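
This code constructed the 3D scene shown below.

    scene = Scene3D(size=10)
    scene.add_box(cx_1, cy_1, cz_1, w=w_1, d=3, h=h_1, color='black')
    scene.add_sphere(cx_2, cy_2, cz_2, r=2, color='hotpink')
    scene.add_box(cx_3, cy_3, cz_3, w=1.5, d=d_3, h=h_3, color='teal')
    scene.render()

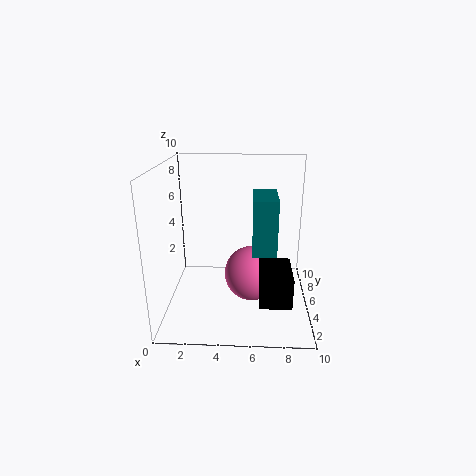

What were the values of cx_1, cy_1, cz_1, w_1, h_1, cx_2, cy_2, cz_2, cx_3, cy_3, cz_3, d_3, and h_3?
cx_1 = 6.5, cy_1 = 1, cz_1 = 2, w_1 = 2, h_1 = 2, cx_2 = 6, cy_2 = 5.5, cz_2 = 2, cx_3 = 6, cy_3 = 2, cz_3 = 5, d_3 = 3, h_3 = 3.5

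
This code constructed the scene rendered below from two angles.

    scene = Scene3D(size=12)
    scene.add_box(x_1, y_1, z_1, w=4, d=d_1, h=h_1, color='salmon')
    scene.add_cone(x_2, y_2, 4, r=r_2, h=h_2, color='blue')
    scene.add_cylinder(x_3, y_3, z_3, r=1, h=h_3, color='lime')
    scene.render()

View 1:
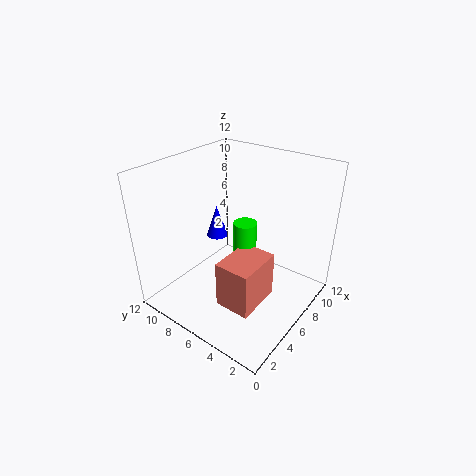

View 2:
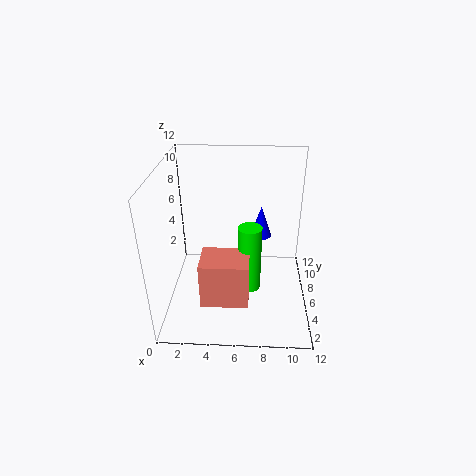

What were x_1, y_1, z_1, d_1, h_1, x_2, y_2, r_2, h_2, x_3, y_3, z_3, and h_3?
x_1 = 3
y_1 = 3
z_1 = 1
d_1 = 3
h_1 = 4
x_2 = 8
y_2 = 10
r_2 = 1
h_2 = 3
x_3 = 7
y_3 = 6
z_3 = 1
h_3 = 6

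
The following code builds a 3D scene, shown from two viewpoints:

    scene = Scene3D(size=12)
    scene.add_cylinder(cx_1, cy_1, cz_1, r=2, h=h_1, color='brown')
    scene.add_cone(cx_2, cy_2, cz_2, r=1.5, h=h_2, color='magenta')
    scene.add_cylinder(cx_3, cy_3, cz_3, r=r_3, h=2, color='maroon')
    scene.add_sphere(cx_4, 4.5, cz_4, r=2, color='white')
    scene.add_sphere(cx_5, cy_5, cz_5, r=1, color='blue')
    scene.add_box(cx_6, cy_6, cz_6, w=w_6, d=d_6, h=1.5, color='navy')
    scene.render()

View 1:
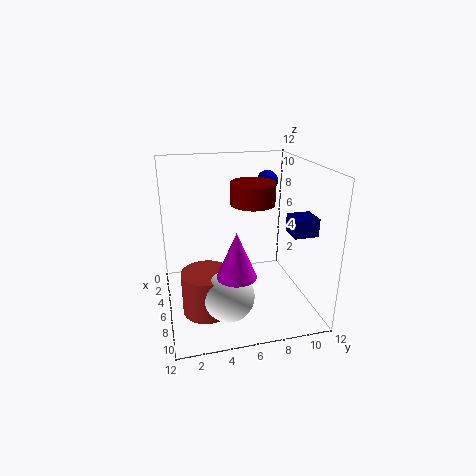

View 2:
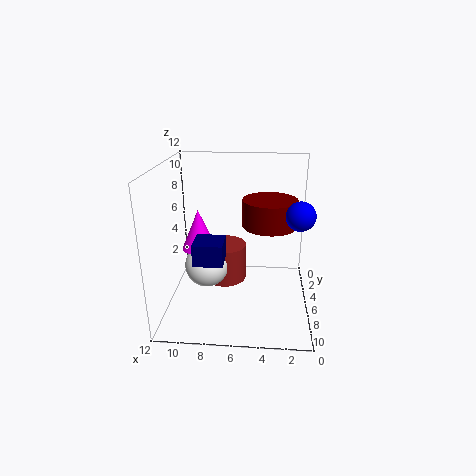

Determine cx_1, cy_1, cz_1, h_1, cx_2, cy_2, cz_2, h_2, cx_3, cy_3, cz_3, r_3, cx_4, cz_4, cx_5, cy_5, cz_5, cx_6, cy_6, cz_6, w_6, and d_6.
cx_1 = 7.5, cy_1 = 3, cz_1 = 0.5, h_1 = 3.5, cx_2 = 9.5, cy_2 = 5, cz_2 = 4.5, h_2 = 3.5, cx_3 = 3.5, cy_3 = 8, cz_3 = 8, r_3 = 2, cx_4 = 9, cz_4 = 2.5, cx_5 = 1.5, cy_5 = 10, cz_5 = 9.5, cx_6 = 6.5, cy_6 = 10, cz_6 = 6.5, w_6 = 2, d_6 = 2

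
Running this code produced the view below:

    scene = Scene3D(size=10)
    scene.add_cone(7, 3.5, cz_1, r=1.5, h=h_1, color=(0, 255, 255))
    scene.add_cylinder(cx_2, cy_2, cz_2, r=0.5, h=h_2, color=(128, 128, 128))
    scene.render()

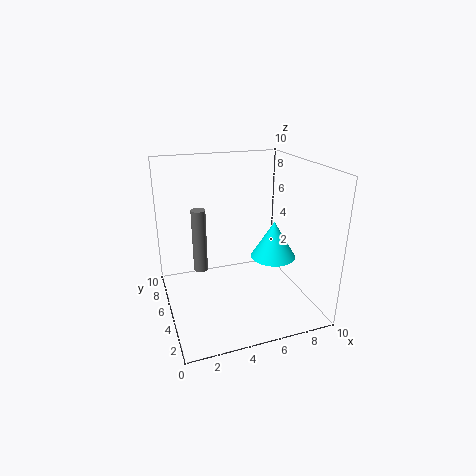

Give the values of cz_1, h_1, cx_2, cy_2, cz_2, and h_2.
cz_1 = 4, h_1 = 2.5, cx_2 = 2.5, cy_2 = 6, cz_2 = 2.5, h_2 = 4.5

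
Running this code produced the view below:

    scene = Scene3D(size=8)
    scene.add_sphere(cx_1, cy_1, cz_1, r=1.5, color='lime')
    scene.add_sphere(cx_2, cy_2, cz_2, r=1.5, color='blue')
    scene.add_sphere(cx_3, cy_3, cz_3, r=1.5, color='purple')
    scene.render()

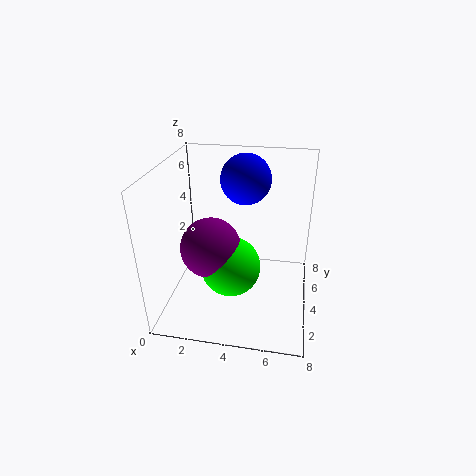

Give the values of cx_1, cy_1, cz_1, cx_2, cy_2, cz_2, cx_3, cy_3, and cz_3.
cx_1 = 4; cy_1 = 2; cz_1 = 3.5; cx_2 = 4; cy_2 = 6.5; cz_2 = 6.5; cx_3 = 3; cy_3 = 2; cz_3 = 4.5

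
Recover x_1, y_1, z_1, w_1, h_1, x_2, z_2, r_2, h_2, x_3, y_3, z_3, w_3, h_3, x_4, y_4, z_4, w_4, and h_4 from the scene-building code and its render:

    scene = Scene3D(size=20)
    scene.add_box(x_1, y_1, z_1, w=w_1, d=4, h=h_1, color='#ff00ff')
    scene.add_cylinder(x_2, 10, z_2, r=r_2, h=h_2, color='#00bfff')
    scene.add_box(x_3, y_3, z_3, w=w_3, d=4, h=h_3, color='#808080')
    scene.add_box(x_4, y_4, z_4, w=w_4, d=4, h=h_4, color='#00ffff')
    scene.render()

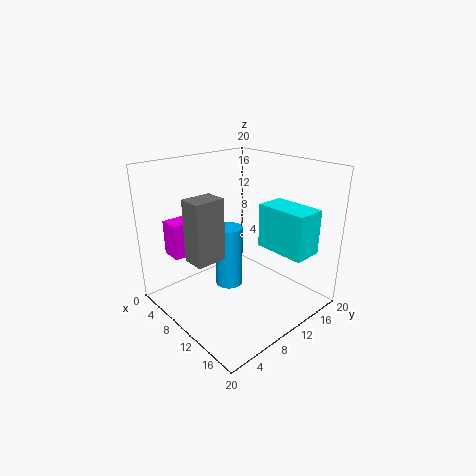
x_1 = 2
y_1 = 3
z_1 = 7
w_1 = 3
h_1 = 5
x_2 = 8
z_2 = 2
r_2 = 2
h_2 = 9
x_3 = 9
y_3 = 2
z_3 = 9
w_3 = 3
h_3 = 8
x_4 = 12
y_4 = 12
z_4 = 9
w_4 = 7
h_4 = 6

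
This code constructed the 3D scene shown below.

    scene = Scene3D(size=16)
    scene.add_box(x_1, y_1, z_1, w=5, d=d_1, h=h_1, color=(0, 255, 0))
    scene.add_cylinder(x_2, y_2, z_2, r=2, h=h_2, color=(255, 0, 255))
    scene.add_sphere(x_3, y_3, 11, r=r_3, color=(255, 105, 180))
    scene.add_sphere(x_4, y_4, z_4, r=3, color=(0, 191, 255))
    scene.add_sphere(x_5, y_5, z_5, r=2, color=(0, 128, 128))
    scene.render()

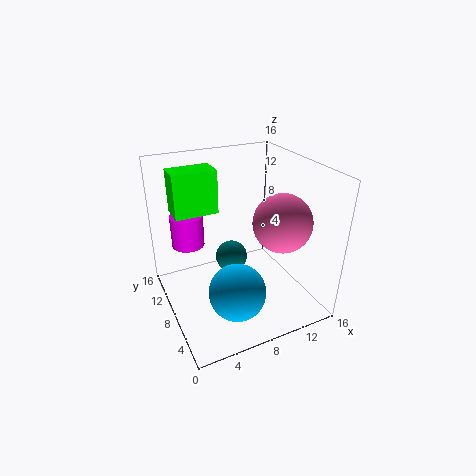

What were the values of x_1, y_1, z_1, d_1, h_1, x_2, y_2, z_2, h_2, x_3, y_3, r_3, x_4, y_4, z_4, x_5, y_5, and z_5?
x_1 = 2, y_1 = 11, z_1 = 10, d_1 = 3, h_1 = 5, x_2 = 4, y_2 = 14, z_2 = 5, h_2 = 4, x_3 = 11, y_3 = 4, r_3 = 3, x_4 = 6, y_4 = 4, z_4 = 4, x_5 = 9, y_5 = 12, z_5 = 3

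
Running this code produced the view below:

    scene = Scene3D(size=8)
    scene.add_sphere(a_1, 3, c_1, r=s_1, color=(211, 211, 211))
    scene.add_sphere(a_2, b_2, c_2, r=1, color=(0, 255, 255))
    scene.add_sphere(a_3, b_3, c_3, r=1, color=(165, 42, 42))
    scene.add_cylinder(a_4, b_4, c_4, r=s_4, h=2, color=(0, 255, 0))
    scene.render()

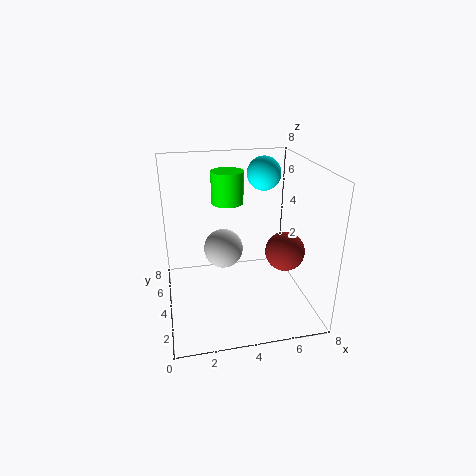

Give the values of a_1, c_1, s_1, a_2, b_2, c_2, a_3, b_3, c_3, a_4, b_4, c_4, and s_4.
a_1 = 3, c_1 = 4, s_1 = 1, a_2 = 6, b_2 = 6, c_2 = 7, a_3 = 6, b_3 = 2, c_3 = 4, a_4 = 4, b_4 = 7, c_4 = 5, s_4 = 1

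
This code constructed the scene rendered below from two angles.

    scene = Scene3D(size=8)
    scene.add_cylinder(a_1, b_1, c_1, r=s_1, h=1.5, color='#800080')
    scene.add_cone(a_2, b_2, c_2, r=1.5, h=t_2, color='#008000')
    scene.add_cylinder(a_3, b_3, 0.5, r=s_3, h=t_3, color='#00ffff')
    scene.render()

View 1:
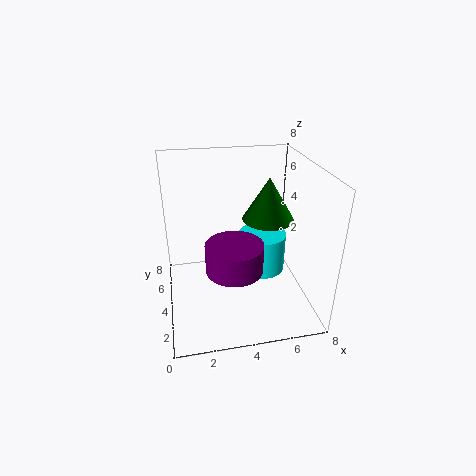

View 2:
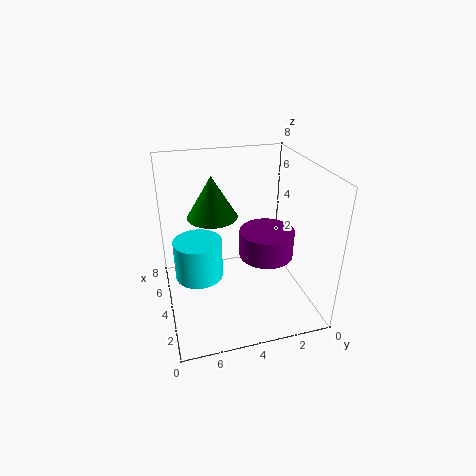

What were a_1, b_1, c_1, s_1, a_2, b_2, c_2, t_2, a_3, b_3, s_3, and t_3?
a_1 = 3.5, b_1 = 2.5, c_1 = 3, s_1 = 1.5, a_2 = 6, b_2 = 5, c_2 = 4.5, t_2 = 2.5, a_3 = 6, b_3 = 6, s_3 = 1.5, t_3 = 2.5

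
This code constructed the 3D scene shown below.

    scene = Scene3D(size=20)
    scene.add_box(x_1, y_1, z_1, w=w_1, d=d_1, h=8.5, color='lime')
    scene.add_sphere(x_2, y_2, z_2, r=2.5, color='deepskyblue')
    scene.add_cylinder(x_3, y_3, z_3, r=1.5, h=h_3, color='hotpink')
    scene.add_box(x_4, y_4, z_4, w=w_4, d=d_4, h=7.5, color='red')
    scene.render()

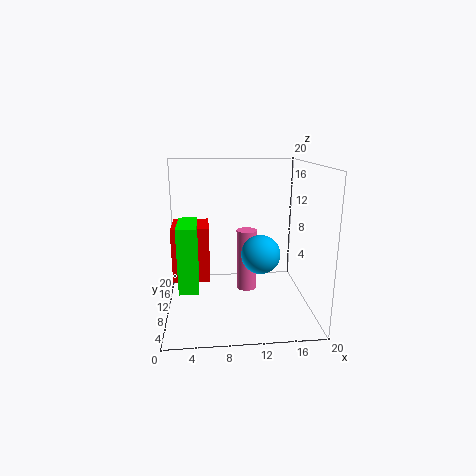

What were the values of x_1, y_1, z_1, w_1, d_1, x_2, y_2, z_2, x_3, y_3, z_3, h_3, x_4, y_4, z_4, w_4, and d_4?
x_1 = 2, y_1 = 4.5, z_1 = 4.5, w_1 = 2.5, d_1 = 6, x_2 = 12.5, y_2 = 6, z_2 = 9, x_3 = 11.5, y_3 = 12, z_3 = 1.5, h_3 = 9, x_4 = 1, y_4 = 8, z_4 = 4.5, w_4 = 5, d_4 = 5.5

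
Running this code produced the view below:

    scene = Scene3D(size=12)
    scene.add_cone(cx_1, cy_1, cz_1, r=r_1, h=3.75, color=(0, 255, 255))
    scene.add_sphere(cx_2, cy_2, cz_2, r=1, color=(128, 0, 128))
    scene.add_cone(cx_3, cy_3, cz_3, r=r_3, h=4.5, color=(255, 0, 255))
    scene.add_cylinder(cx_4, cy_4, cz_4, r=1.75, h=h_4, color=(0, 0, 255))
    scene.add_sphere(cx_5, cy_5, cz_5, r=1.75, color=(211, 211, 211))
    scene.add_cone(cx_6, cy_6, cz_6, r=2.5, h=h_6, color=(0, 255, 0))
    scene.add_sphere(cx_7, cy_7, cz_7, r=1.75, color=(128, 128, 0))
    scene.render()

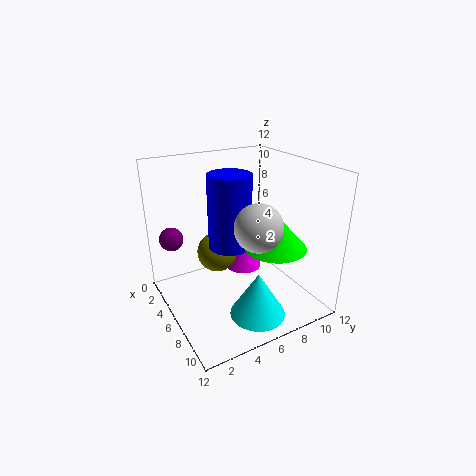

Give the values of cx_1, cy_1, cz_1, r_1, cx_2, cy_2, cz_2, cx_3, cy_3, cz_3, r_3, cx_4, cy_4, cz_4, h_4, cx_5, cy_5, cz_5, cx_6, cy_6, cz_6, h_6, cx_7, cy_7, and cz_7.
cx_1 = 9.25; cy_1 = 6; cz_1 = 0.5; r_1 = 2.25; cx_2 = 3; cy_2 = 1.25; cz_2 = 5.75; cx_3 = 2.75; cy_3 = 8.5; cz_3 = 1; r_3 = 1.75; cx_4 = 6; cy_4 = 5.25; cz_4 = 5.5; h_4 = 6; cx_5 = 9.75; cy_5 = 5.5; cz_5 = 8.5; cx_6 = 8.5; cy_6 = 8; cz_6 = 5.75; h_6 = 2.75; cx_7 = 4; cy_7 = 5; cz_7 = 4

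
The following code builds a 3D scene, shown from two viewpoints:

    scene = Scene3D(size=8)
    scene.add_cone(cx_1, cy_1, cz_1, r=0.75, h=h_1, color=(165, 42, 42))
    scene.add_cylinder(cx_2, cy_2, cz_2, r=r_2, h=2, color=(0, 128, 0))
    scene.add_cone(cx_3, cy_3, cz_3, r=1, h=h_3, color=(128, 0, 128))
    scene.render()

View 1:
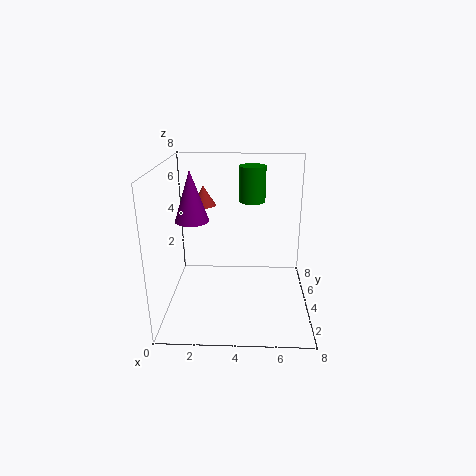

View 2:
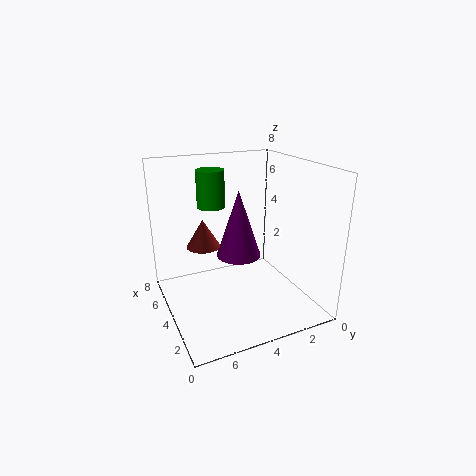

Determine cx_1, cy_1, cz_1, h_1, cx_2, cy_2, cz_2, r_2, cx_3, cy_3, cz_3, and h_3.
cx_1 = 1.75; cy_1 = 6.75; cz_1 = 5; h_1 = 1.25; cx_2 = 4.75; cy_2 = 5.25; cz_2 = 5.75; r_2 = 0.75; cx_3 = 1.25; cy_3 = 5.25; cz_3 = 4.5; h_3 = 3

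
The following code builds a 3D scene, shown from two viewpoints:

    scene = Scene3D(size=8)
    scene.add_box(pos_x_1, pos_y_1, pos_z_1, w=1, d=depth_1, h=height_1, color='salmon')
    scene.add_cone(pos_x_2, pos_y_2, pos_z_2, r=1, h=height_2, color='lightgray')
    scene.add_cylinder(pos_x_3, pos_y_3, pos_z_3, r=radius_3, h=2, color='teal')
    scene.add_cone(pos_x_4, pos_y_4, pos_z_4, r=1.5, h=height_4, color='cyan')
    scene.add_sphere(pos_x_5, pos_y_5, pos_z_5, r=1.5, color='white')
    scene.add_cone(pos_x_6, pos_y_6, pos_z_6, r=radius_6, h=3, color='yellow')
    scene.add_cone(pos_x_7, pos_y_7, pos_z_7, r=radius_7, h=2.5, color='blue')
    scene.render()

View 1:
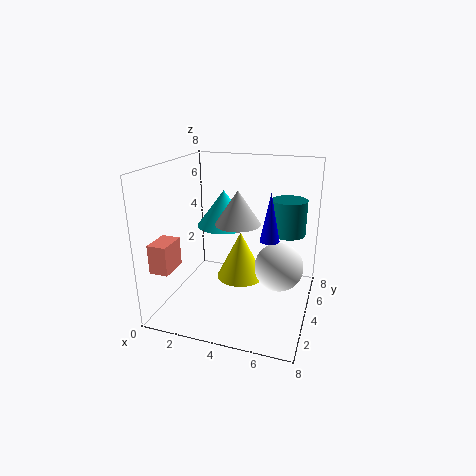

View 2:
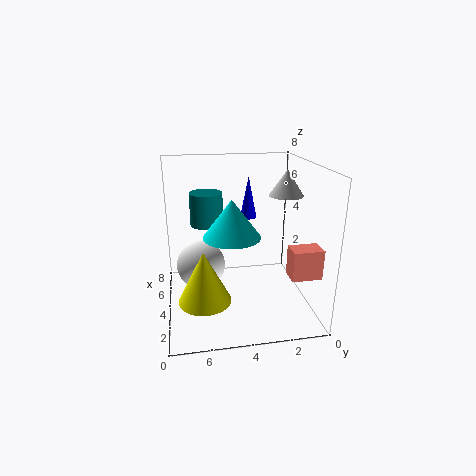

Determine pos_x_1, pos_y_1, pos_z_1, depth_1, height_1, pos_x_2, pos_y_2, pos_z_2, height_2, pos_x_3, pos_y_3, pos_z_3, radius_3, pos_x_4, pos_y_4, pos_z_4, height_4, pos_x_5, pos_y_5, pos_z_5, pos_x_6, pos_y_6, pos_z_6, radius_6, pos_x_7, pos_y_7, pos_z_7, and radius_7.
pos_x_1 = 0.5, pos_y_1 = 0.5, pos_z_1 = 3, depth_1 = 1.5, height_1 = 1.5, pos_x_2 = 5, pos_y_2 = 1, pos_z_2 = 6, height_2 = 1.5, pos_x_3 = 6.5, pos_y_3 = 5.5, pos_z_3 = 4, radius_3 = 1, pos_x_4 = 3, pos_y_4 = 4.5, pos_z_4 = 4.5, height_4 = 2, pos_x_5 = 6, pos_y_5 = 6, pos_z_5 = 1.5, pos_x_6 = 3.5, pos_y_6 = 6, pos_z_6 = 0.5, radius_6 = 1.5, pos_x_7 = 6, pos_y_7 = 3, pos_z_7 = 4.5, radius_7 = 0.5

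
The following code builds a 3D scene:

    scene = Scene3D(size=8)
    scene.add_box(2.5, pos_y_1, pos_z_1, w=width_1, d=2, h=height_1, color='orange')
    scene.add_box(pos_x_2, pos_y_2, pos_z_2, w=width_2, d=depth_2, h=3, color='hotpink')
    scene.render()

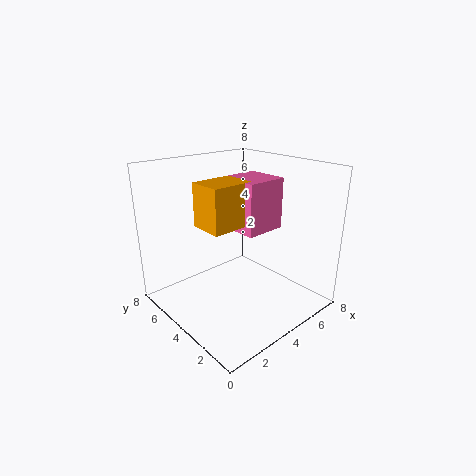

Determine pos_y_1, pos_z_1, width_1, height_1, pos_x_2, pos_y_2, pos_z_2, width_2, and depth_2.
pos_y_1 = 4; pos_z_1 = 4.5; width_1 = 2.5; height_1 = 2.5; pos_x_2 = 4.5; pos_y_2 = 3.5; pos_z_2 = 4; width_2 = 2.5; depth_2 = 2.5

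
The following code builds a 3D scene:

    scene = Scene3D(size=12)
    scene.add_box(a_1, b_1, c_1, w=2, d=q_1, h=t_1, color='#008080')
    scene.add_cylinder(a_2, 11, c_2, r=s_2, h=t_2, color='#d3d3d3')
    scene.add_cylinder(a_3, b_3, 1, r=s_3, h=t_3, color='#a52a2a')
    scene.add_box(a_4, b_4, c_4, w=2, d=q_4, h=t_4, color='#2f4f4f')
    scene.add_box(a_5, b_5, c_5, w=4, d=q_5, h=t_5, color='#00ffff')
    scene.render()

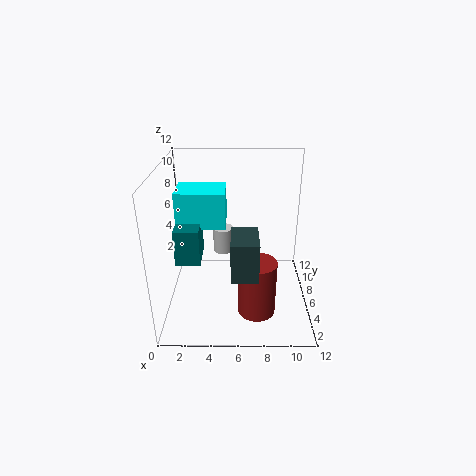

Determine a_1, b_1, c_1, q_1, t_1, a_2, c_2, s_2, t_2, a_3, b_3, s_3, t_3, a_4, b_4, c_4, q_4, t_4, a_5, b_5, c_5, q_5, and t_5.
a_1 = 1; b_1 = 4; c_1 = 4.5; q_1 = 3; t_1 = 3; a_2 = 4.5; c_2 = 2; s_2 = 1; t_2 = 2.5; a_3 = 7.5; b_3 = 3; s_3 = 1.5; t_3 = 4.5; a_4 = 5.5; b_4 = 1; c_4 = 5; q_4 = 3; t_4 = 3; a_5 = 1; b_5 = 5.5; c_5 = 7; q_5 = 3; t_5 = 3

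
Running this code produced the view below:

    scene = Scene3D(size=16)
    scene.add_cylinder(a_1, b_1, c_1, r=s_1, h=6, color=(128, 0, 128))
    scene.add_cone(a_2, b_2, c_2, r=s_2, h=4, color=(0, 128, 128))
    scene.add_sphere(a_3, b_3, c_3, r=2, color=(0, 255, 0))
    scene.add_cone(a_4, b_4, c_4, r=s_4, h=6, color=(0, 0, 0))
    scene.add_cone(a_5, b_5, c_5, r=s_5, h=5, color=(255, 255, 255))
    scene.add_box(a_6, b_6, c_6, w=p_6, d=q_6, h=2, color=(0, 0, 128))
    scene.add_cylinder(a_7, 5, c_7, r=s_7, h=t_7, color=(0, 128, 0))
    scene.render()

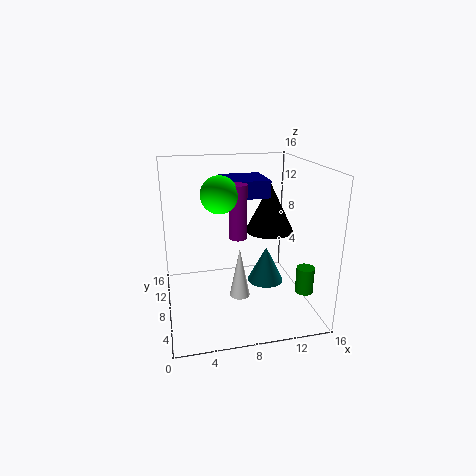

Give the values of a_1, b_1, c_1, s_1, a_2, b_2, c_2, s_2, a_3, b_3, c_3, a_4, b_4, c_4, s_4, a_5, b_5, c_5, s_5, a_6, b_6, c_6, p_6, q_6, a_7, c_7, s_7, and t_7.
a_1 = 8; b_1 = 8; c_1 = 8; s_1 = 1; a_2 = 11; b_2 = 7; c_2 = 3; s_2 = 2; a_3 = 6; b_3 = 8; c_3 = 13; a_4 = 13; b_4 = 12; c_4 = 7; s_4 = 3; a_5 = 7; b_5 = 3; c_5 = 4; s_5 = 1; a_6 = 7; b_6 = 9; c_6 = 12; p_6 = 5; q_6 = 5; a_7 = 15; c_7 = 2; s_7 = 1; t_7 = 3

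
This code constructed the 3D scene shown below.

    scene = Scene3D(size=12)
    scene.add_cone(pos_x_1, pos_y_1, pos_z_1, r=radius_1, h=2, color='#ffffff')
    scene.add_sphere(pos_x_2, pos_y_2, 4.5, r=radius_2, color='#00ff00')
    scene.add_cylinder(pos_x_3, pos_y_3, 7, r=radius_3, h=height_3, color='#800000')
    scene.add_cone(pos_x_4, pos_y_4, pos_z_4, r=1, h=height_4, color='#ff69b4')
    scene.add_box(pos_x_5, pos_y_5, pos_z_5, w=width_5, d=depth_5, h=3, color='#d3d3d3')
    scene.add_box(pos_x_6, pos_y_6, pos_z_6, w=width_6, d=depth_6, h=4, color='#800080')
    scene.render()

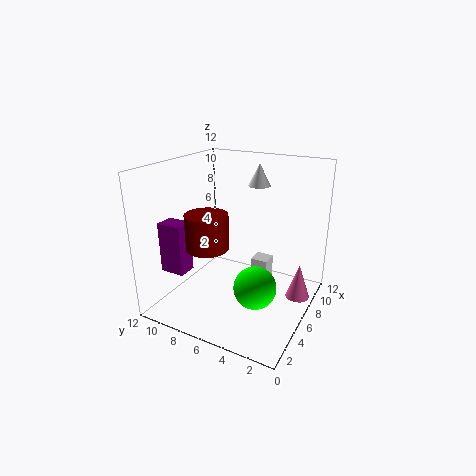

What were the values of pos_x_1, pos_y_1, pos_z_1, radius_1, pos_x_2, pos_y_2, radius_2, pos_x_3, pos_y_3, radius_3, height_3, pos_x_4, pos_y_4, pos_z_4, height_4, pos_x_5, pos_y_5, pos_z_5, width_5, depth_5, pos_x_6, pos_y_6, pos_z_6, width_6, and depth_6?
pos_x_1 = 10, pos_y_1 = 6, pos_z_1 = 9.5, radius_1 = 1, pos_x_2 = 2, pos_y_2 = 2.5, radius_2 = 1.5, pos_x_3 = 1.5, pos_y_3 = 6, radius_3 = 1.5, height_3 = 2.5, pos_x_4 = 7.5, pos_y_4 = 1, pos_z_4 = 1, height_4 = 3, pos_x_5 = 7.5, pos_y_5 = 4, pos_z_5 = 0.5, width_5 = 1.5, depth_5 = 1.5, pos_x_6 = 1.5, pos_y_6 = 8.5, pos_z_6 = 4, width_6 = 1.5, depth_6 = 2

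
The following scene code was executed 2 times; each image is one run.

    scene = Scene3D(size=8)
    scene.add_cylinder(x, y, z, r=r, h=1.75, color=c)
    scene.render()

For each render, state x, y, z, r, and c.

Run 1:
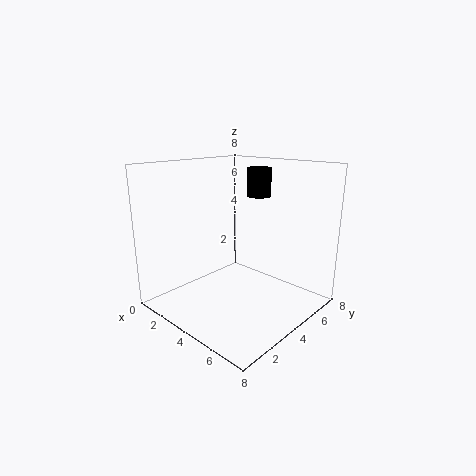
x = 3
y = 7
z = 5.75
r = 0.75
c = 'black'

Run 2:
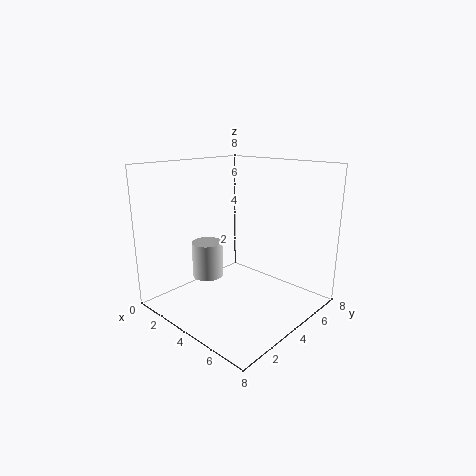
x = 4.25
y = 1.5
z = 2.75
r = 0.75
c = 'lightgray'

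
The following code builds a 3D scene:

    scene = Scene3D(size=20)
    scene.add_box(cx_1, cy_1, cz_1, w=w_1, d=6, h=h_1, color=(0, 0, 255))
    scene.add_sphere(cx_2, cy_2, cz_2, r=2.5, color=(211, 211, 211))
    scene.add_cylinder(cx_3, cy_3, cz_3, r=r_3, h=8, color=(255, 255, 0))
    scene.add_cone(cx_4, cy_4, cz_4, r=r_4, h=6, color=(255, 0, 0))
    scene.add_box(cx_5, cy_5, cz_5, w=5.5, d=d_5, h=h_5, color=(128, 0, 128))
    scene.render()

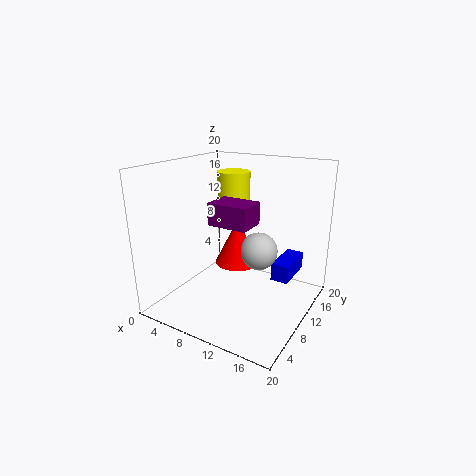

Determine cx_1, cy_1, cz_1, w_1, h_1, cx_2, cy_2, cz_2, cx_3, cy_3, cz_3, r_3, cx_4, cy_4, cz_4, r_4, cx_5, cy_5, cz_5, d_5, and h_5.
cx_1 = 14.5; cy_1 = 11.5; cz_1 = 4; w_1 = 2.5; h_1 = 2.5; cx_2 = 13.5; cy_2 = 9.5; cz_2 = 9; cx_3 = 6; cy_3 = 15.5; cz_3 = 10; r_3 = 2.5; cx_4 = 10.5; cy_4 = 9; cz_4 = 7; r_4 = 3; cx_5 = 7.5; cy_5 = 6.5; cz_5 = 12.5; d_5 = 4; h_5 = 3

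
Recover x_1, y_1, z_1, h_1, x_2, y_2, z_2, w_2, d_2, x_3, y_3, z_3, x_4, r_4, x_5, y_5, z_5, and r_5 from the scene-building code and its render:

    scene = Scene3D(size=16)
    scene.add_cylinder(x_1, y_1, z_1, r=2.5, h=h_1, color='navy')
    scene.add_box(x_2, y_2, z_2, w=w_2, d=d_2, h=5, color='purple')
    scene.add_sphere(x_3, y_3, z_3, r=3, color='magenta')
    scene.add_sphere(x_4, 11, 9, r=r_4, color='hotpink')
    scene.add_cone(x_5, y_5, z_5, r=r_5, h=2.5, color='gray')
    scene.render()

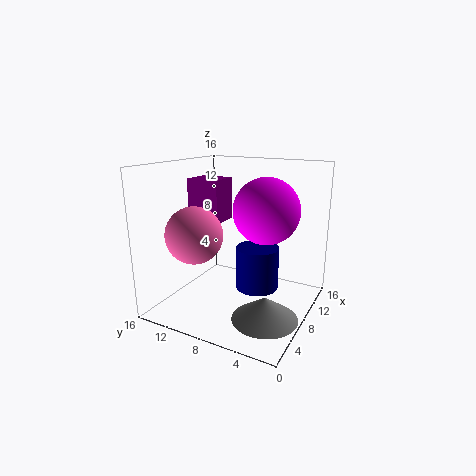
x_1 = 10
y_1 = 6.5
z_1 = 1.5
h_1 = 5
x_2 = 8.5
y_2 = 11
z_2 = 9
w_2 = 3.5
d_2 = 4
x_3 = 4
y_3 = 3
z_3 = 12.5
x_4 = 4
r_4 = 3
x_5 = 5.5
y_5 = 3.5
z_5 = 0.5
r_5 = 3.5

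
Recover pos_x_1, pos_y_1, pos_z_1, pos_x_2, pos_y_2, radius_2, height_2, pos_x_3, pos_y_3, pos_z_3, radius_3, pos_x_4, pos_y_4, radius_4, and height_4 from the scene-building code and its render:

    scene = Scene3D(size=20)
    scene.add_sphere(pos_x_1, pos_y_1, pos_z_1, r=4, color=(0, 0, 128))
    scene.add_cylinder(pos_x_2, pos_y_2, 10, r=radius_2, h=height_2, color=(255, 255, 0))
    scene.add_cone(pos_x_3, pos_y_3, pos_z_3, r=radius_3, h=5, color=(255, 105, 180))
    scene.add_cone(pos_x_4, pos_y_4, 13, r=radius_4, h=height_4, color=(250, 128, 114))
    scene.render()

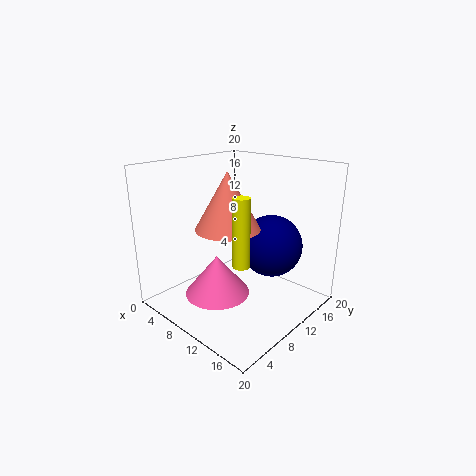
pos_x_1 = 15; pos_y_1 = 11; pos_z_1 = 10; pos_x_2 = 16; pos_y_2 = 4; radius_2 = 1; height_2 = 8; pos_x_3 = 12; pos_y_3 = 4; pos_z_3 = 5; radius_3 = 4; pos_x_4 = 12; pos_y_4 = 6; radius_4 = 4; height_4 = 7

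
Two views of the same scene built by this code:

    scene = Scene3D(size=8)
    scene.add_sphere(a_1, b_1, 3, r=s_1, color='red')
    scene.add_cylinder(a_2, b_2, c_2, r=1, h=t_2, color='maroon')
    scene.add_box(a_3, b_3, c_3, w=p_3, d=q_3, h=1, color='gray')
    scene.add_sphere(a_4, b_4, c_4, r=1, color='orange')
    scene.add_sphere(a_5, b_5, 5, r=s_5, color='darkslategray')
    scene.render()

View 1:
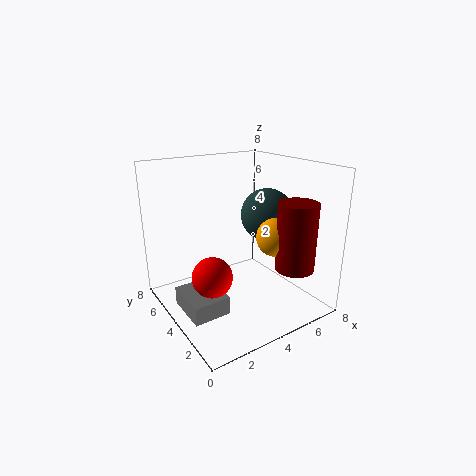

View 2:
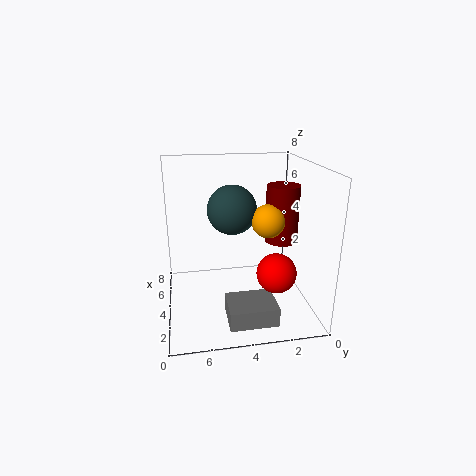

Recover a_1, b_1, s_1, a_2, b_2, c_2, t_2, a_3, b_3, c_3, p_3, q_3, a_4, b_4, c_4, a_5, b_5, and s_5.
a_1 = 1.5, b_1 = 2.5, s_1 = 1, a_2 = 5.5, b_2 = 1, c_2 = 3, t_2 = 3.5, a_3 = 0.5, b_3 = 2.5, c_3 = 0.5, p_3 = 2, q_3 = 2.5, a_4 = 5, b_4 = 2, c_4 = 4.5, a_5 = 6, b_5 = 4, s_5 = 1.5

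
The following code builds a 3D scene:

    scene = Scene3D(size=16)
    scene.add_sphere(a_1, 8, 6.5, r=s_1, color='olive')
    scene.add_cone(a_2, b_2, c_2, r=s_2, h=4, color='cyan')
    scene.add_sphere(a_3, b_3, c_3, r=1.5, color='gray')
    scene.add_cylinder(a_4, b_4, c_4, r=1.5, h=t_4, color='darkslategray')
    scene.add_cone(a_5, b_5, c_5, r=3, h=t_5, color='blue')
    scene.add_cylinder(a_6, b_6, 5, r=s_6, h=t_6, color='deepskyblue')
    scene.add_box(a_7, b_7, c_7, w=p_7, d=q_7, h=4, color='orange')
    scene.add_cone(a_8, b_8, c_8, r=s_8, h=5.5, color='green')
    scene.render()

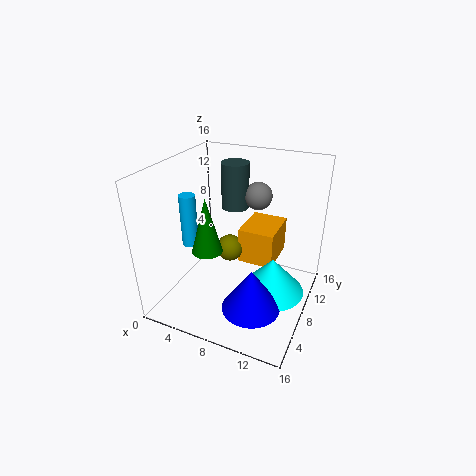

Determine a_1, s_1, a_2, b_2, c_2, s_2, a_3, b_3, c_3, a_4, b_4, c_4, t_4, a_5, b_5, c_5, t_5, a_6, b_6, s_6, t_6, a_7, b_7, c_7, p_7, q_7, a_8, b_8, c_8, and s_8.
a_1 = 7, s_1 = 1.5, a_2 = 12.5, b_2 = 7, c_2 = 3, s_2 = 3.5, a_3 = 9.5, b_3 = 10, c_3 = 12.5, a_4 = 7, b_4 = 9.5, c_4 = 11, t_4 = 5, a_5 = 11.5, b_5 = 3.5, c_5 = 3, t_5 = 4.5, a_6 = 1, b_6 = 9, s_6 = 1, t_6 = 6.5, a_7 = 8, b_7 = 8, c_7 = 5, p_7 = 4, q_7 = 5, a_8 = 7, b_8 = 3, c_8 = 9, s_8 = 1.5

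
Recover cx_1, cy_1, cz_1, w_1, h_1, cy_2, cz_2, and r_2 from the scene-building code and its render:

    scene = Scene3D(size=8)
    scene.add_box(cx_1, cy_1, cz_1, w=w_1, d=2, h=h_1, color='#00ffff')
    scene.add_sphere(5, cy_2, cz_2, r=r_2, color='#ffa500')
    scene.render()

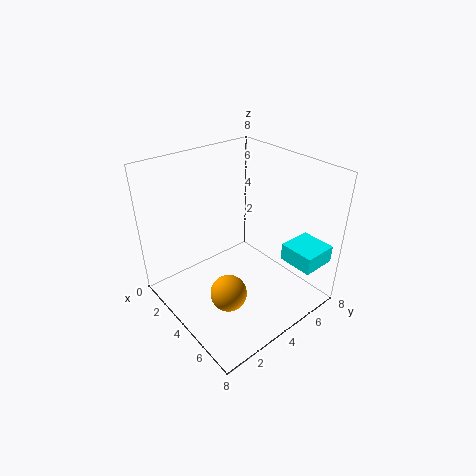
cx_1 = 5.5, cy_1 = 6, cz_1 = 2.5, w_1 = 2, h_1 = 1, cy_2 = 2.5, cz_2 = 1.5, r_2 = 1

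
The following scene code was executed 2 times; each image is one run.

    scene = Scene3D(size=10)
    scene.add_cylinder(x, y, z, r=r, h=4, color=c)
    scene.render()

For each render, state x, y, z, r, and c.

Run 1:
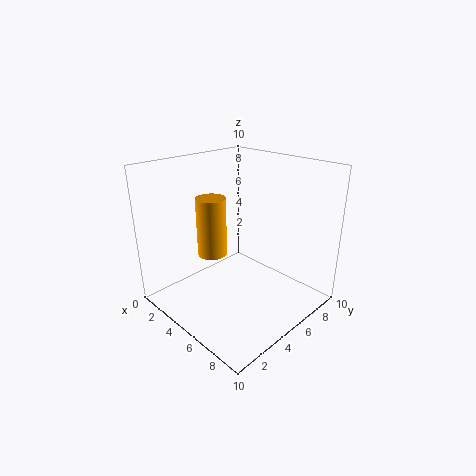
x = 4, y = 3.5, z = 4, r = 1, c = 'orange'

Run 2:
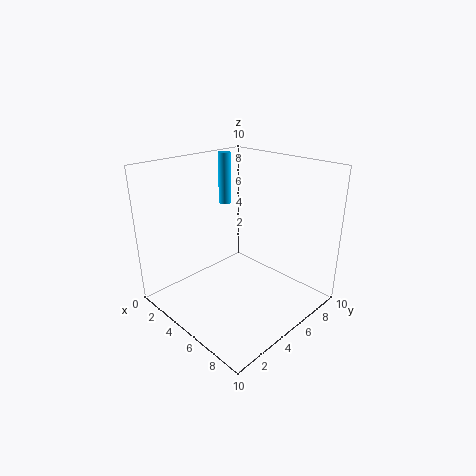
x = 1, y = 7.5, z = 6, r = 0.5, c = 'deepskyblue'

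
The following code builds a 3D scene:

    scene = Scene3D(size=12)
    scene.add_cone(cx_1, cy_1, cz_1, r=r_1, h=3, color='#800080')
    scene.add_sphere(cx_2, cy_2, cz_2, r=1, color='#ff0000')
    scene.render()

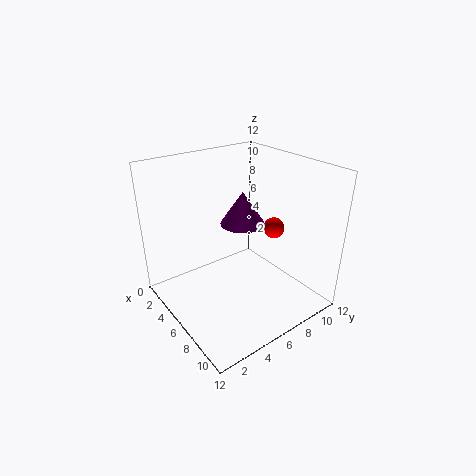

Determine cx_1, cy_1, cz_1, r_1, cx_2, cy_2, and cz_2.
cx_1 = 4; cy_1 = 8; cz_1 = 6; r_1 = 2; cx_2 = 5; cy_2 = 11; cz_2 = 5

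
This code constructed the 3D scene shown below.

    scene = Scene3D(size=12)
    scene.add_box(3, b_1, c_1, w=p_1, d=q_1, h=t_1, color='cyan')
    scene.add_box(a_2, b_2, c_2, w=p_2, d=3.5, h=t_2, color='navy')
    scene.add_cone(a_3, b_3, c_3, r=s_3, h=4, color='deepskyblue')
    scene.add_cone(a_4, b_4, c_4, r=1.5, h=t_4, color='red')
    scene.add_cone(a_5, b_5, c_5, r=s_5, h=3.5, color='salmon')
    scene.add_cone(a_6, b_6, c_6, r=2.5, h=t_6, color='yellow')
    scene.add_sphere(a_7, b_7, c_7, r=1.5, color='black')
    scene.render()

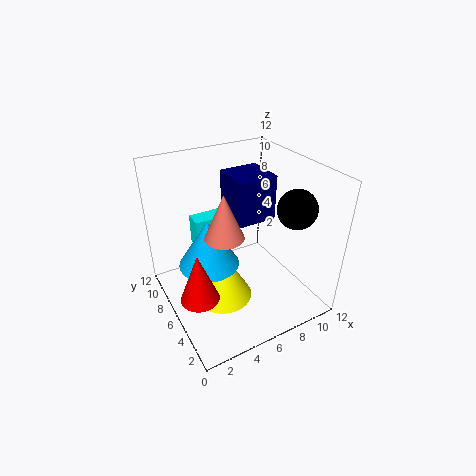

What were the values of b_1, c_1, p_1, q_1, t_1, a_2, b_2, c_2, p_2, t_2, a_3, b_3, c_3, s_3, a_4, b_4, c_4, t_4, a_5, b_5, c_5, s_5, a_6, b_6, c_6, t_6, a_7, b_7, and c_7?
b_1 = 7.5
c_1 = 5
p_1 = 3
q_1 = 1.5
t_1 = 2.5
a_2 = 6.5
b_2 = 6.5
c_2 = 6.5
p_2 = 3.5
t_2 = 4
a_3 = 3.5
b_3 = 6.5
c_3 = 4
s_3 = 2.5
a_4 = 1.5
b_4 = 4
c_4 = 3
t_4 = 4
a_5 = 4
b_5 = 4.5
c_5 = 7.5
s_5 = 1.5
a_6 = 4.5
b_6 = 6
c_6 = 0.5
t_6 = 4.5
a_7 = 9
b_7 = 2.5
c_7 = 9.5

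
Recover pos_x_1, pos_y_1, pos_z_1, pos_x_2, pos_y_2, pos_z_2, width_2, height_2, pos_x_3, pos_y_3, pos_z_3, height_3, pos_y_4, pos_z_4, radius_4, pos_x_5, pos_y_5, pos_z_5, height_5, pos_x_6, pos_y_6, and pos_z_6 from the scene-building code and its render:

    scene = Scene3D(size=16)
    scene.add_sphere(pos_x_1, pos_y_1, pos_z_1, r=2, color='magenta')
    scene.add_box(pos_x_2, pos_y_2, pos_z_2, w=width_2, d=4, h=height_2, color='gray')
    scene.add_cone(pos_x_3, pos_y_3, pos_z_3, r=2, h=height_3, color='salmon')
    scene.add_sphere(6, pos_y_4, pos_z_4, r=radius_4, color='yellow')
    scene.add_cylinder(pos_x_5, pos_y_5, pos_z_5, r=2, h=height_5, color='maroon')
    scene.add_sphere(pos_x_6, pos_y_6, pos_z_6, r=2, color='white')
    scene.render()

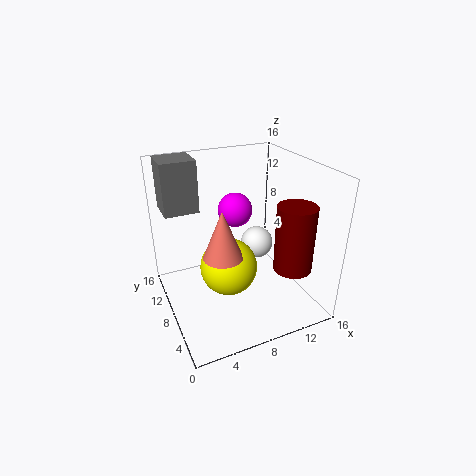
pos_x_1 = 9, pos_y_1 = 11, pos_z_1 = 10, pos_x_2 = 1, pos_y_2 = 12, pos_z_2 = 10, width_2 = 4, height_2 = 6, pos_x_3 = 5, pos_y_3 = 5, pos_z_3 = 8, height_3 = 5, pos_y_4 = 6, pos_z_4 = 6, radius_4 = 3, pos_x_5 = 12, pos_y_5 = 3, pos_z_5 = 6, height_5 = 7, pos_x_6 = 12, pos_y_6 = 11, pos_z_6 = 5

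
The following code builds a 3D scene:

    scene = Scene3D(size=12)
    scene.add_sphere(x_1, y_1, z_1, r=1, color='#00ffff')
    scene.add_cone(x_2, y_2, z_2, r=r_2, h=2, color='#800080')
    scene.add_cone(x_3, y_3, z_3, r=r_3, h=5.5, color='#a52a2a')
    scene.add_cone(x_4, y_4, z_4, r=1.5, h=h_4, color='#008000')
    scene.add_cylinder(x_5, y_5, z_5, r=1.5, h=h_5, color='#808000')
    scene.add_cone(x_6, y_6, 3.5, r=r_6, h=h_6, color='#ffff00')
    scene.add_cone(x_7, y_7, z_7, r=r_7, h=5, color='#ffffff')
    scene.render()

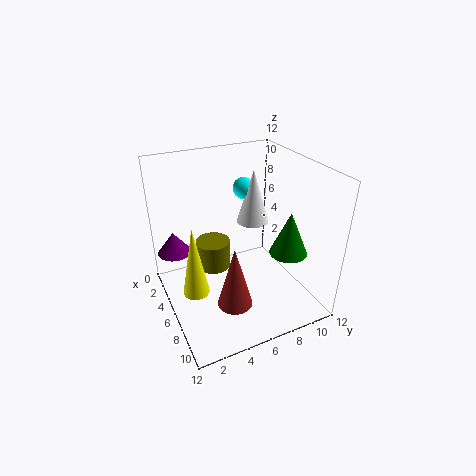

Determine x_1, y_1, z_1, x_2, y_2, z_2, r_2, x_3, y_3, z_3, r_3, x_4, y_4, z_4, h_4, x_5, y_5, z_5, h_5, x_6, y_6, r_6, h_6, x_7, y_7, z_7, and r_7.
x_1 = 2
y_1 = 8.5
z_1 = 8.5
x_2 = 2
y_2 = 1.5
z_2 = 3.5
r_2 = 1.5
x_3 = 7.5
y_3 = 5
z_3 = 0.5
r_3 = 1.5
x_4 = 9
y_4 = 9
z_4 = 5.5
h_4 = 3.5
x_5 = 4
y_5 = 4.5
z_5 = 2.5
h_5 = 2.5
x_6 = 8
y_6 = 1.5
r_6 = 1
h_6 = 5.5
x_7 = 3
y_7 = 9
z_7 = 5.5
r_7 = 1.5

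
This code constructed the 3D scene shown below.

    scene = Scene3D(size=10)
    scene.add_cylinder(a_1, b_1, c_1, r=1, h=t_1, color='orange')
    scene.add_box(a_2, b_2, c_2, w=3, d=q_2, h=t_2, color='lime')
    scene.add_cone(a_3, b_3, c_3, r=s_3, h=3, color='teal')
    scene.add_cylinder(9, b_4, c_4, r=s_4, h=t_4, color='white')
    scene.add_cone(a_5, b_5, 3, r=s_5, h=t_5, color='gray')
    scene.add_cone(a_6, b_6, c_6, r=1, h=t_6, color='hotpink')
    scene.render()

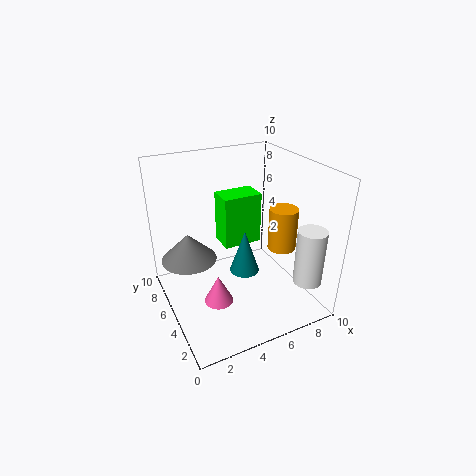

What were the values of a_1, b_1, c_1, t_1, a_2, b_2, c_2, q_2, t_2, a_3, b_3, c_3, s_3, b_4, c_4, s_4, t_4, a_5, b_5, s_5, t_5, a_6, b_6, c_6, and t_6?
a_1 = 8
b_1 = 4
c_1 = 4
t_1 = 3
a_2 = 5
b_2 = 7
c_2 = 3
q_2 = 2
t_2 = 4
a_3 = 5
b_3 = 4
c_3 = 3
s_3 = 1
b_4 = 2
c_4 = 2
s_4 = 1
t_4 = 4
a_5 = 2
b_5 = 7
s_5 = 2
t_5 = 2
a_6 = 3
b_6 = 4
c_6 = 1
t_6 = 2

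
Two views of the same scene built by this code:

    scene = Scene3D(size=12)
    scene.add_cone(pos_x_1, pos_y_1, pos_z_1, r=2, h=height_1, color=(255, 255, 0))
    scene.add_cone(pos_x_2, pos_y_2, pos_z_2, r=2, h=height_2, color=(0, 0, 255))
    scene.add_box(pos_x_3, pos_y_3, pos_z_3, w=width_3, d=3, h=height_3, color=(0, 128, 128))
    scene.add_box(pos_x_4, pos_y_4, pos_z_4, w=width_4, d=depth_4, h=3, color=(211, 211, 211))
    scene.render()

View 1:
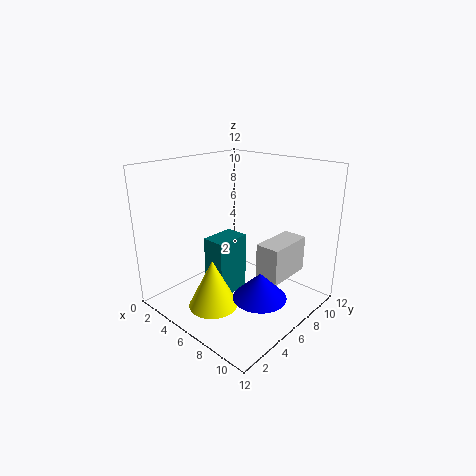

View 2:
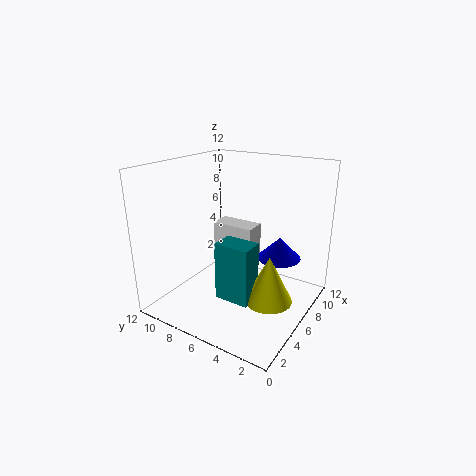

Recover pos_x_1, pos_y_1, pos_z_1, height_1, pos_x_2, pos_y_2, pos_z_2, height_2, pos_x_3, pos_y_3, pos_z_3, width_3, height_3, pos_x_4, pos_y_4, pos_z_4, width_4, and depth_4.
pos_x_1 = 6, pos_y_1 = 3, pos_z_1 = 1, height_1 = 4, pos_x_2 = 10, pos_y_2 = 4, pos_z_2 = 3, height_2 = 2, pos_x_3 = 4, pos_y_3 = 4, pos_z_3 = 1, width_3 = 2, height_3 = 5, pos_x_4 = 8, pos_y_4 = 6, pos_z_4 = 3, width_4 = 2, depth_4 = 4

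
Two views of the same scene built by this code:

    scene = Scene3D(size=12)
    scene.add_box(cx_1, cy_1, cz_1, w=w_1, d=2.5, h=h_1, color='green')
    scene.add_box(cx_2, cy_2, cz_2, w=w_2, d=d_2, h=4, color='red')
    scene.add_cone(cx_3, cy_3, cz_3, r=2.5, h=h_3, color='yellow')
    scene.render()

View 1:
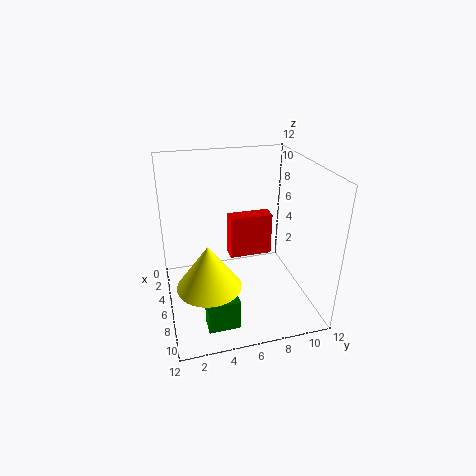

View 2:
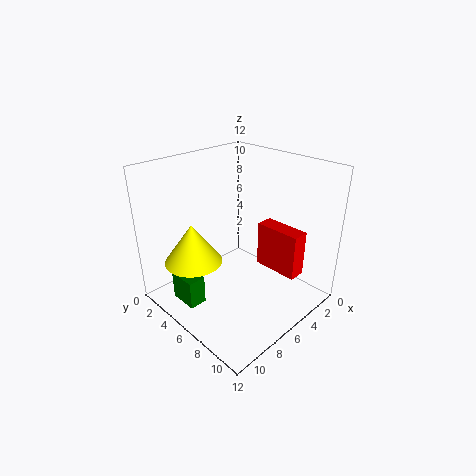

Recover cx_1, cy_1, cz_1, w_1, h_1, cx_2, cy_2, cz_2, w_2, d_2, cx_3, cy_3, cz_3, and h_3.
cx_1 = 9, cy_1 = 2.5, cz_1 = 0.5, w_1 = 1.5, h_1 = 2.5, cx_2 = 2, cy_2 = 6, cz_2 = 2.5, w_2 = 1.5, d_2 = 4, cx_3 = 8.5, cy_3 = 3, cz_3 = 3.5, h_3 = 3.5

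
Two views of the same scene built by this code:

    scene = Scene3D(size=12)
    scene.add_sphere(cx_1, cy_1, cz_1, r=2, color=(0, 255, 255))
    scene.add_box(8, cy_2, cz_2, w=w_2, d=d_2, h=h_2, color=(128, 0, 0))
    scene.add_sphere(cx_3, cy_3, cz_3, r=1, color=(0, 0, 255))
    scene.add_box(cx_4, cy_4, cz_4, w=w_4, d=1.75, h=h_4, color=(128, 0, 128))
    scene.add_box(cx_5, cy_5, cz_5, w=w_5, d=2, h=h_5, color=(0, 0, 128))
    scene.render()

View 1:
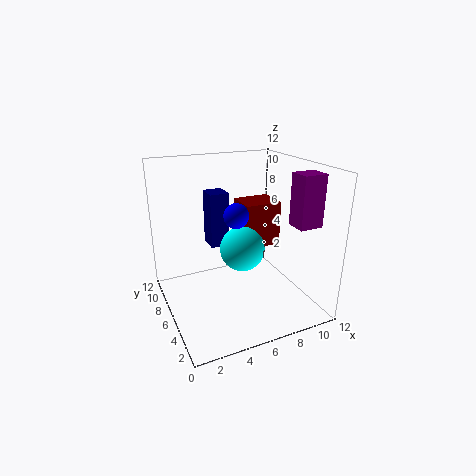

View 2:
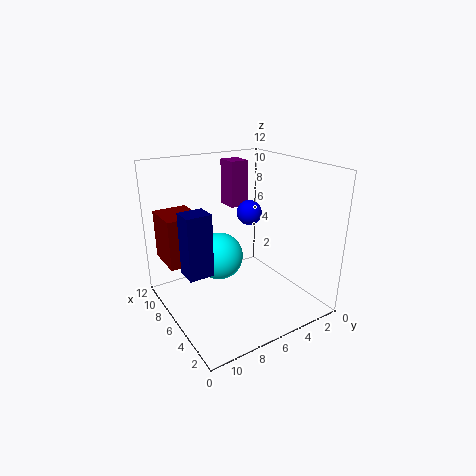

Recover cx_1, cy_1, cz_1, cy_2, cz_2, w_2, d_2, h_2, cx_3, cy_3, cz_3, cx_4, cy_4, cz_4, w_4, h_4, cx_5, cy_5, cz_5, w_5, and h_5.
cx_1 = 7; cy_1 = 7.25; cz_1 = 4.25; cy_2 = 8.25; cz_2 = 3.5; w_2 = 3.5; d_2 = 3; h_2 = 4.25; cx_3 = 5.5; cy_3 = 5.25; cz_3 = 8.25; cx_4 = 9.75; cy_4 = 2.5; cz_4 = 7.25; w_4 = 2; h_4 = 4.25; cx_5 = 4.75; cy_5 = 9; cz_5 = 4; w_5 = 1.75; h_5 = 5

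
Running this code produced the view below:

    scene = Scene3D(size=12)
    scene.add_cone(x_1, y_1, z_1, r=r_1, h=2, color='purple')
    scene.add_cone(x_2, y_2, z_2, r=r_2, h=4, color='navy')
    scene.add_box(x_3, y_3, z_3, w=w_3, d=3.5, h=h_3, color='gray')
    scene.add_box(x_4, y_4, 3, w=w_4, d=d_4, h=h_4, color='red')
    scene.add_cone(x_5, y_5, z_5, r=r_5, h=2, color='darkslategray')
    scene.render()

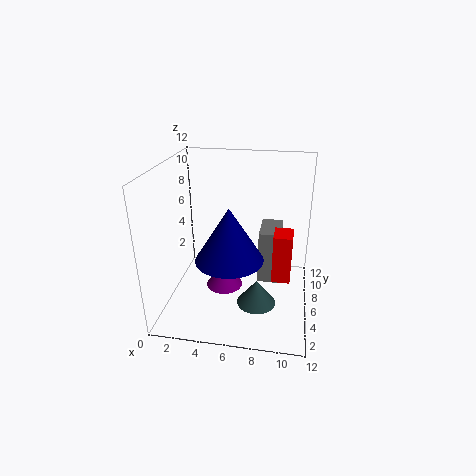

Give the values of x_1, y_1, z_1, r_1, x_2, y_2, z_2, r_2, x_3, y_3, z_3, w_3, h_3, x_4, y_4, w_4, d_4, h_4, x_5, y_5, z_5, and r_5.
x_1 = 5
y_1 = 5
z_1 = 2
r_1 = 1.5
x_2 = 6
y_2 = 2.5
z_2 = 6
r_2 = 2.5
x_3 = 7.5
y_3 = 8
z_3 = 0.5
w_3 = 2
h_3 = 5
x_4 = 9
y_4 = 4.5
w_4 = 1.5
d_4 = 2
h_4 = 4
x_5 = 8
y_5 = 3
z_5 = 2
r_5 = 1.5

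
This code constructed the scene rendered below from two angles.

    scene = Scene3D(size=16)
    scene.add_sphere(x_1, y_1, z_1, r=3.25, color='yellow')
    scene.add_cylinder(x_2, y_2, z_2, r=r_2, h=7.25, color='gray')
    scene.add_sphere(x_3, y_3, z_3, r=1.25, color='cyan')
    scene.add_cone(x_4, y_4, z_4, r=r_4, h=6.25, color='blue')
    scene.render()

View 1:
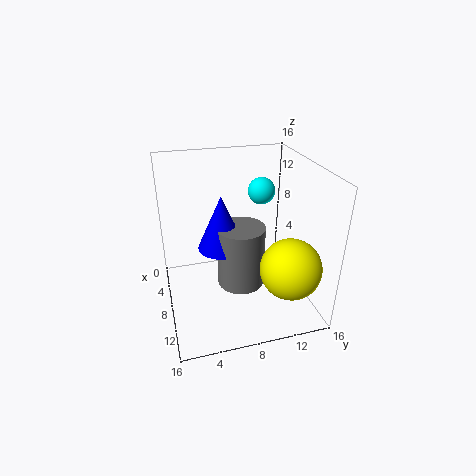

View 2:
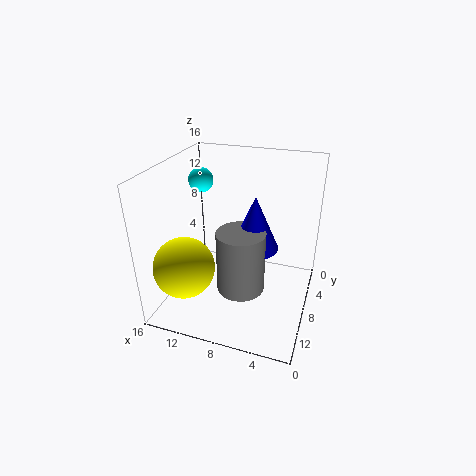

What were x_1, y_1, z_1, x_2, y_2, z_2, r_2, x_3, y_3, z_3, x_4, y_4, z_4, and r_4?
x_1 = 12.5
y_1 = 12.5
z_1 = 6
x_2 = 7.5
y_2 = 8.5
z_2 = 1.75
r_2 = 2.75
x_3 = 11.5
y_3 = 9.25
z_3 = 14.75
x_4 = 6.5
y_4 = 6.5
z_4 = 6.25
r_4 = 2.75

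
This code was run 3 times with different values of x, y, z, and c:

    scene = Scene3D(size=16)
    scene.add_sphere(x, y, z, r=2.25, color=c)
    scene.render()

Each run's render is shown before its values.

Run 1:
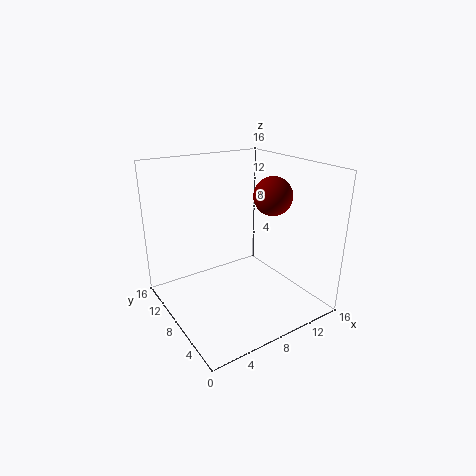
x = 12.75, y = 8, z = 12, c = 'maroon'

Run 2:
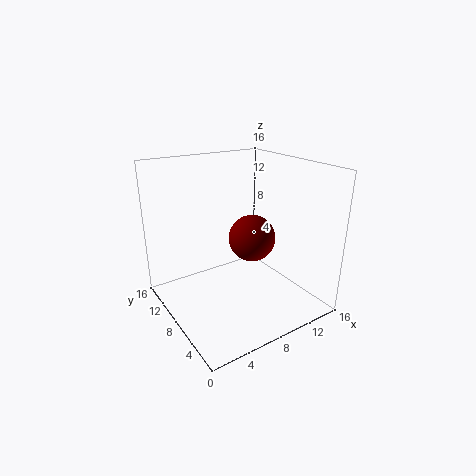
x = 7, y = 4, z = 9.75, c = 'maroon'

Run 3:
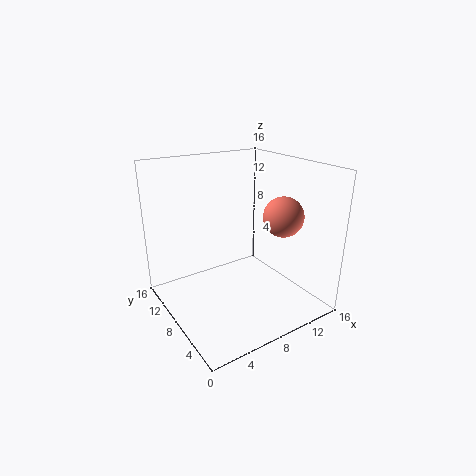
x = 12.5, y = 5.75, z = 10.25, c = 'salmon'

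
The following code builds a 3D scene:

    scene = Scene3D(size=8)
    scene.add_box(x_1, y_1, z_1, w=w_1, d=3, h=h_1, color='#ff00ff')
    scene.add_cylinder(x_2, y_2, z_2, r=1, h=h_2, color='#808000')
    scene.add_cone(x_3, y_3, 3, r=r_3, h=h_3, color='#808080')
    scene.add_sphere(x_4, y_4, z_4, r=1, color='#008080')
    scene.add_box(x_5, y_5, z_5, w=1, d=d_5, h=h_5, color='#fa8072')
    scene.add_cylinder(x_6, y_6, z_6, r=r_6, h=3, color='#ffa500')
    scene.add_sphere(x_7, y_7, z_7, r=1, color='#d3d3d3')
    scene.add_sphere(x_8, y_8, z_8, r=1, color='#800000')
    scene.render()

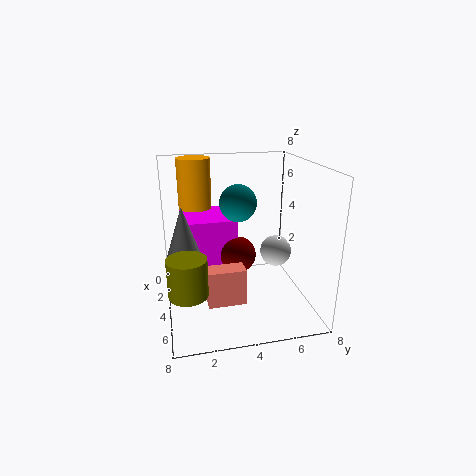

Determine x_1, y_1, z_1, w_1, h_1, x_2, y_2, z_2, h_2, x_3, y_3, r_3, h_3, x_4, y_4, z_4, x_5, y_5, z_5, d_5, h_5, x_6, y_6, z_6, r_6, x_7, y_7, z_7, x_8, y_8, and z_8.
x_1 = 1; y_1 = 1; z_1 = 2; w_1 = 3; h_1 = 3; x_2 = 6; y_2 = 1; z_2 = 2; h_2 = 2; x_3 = 4; y_3 = 1; r_3 = 1; h_3 = 3; x_4 = 4; y_4 = 4; z_4 = 6; x_5 = 5; y_5 = 2; z_5 = 1; d_5 = 2; h_5 = 2; x_6 = 1; y_6 = 2; z_6 = 5; r_6 = 1; x_7 = 2; y_7 = 7; z_7 = 2; x_8 = 4; y_8 = 4; z_8 = 3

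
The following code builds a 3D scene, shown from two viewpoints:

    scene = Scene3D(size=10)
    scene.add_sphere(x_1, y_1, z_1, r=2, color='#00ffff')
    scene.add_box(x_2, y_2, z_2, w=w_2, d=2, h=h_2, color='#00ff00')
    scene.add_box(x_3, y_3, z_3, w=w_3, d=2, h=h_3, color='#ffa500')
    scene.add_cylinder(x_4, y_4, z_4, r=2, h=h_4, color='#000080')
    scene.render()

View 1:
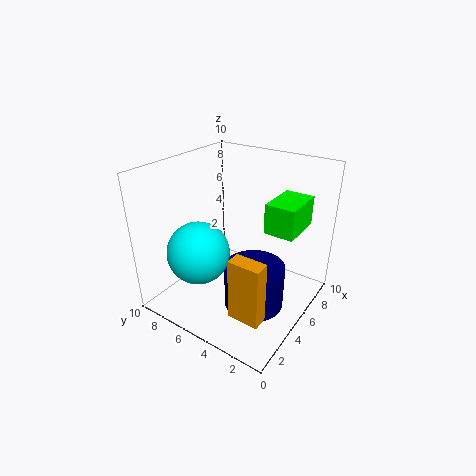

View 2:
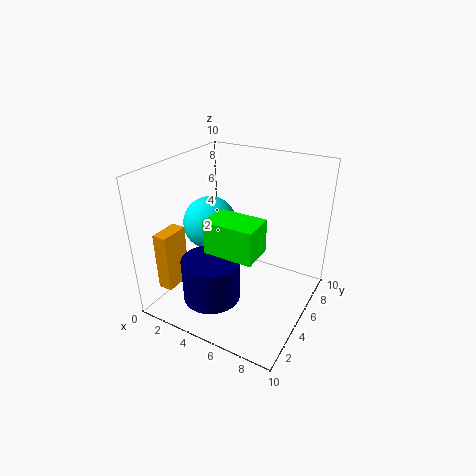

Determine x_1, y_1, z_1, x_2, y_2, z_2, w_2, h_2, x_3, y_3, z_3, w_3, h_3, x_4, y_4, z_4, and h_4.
x_1 = 2, y_1 = 6, z_1 = 5, x_2 = 5, y_2 = 1, z_2 = 6, w_2 = 3, h_2 = 2, x_3 = 1, y_3 = 1, z_3 = 2, w_3 = 1, h_3 = 4, x_4 = 4, y_4 = 3, z_4 = 1, h_4 = 3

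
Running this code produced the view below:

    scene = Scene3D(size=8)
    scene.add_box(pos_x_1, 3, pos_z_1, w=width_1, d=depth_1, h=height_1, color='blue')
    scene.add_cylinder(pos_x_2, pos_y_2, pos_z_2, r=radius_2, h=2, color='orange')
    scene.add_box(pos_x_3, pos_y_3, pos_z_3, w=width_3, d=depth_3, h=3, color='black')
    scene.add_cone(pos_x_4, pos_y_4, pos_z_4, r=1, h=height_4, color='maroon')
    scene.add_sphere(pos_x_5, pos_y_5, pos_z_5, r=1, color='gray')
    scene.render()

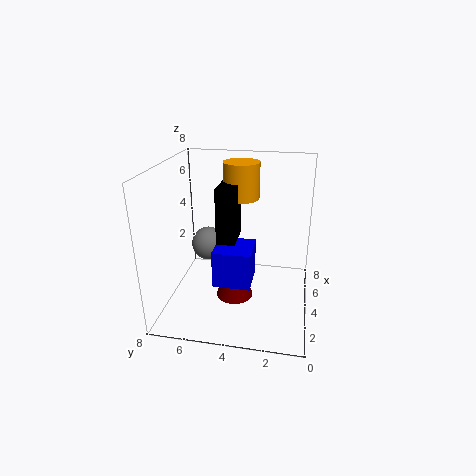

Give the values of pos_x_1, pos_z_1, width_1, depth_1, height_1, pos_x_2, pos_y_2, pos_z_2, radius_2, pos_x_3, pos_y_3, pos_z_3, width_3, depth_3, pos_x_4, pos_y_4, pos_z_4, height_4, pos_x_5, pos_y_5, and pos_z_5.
pos_x_1 = 2, pos_z_1 = 2, width_1 = 2, depth_1 = 2, height_1 = 2, pos_x_2 = 5, pos_y_2 = 4, pos_z_2 = 6, radius_2 = 1, pos_x_3 = 3, pos_y_3 = 4, pos_z_3 = 4, width_3 = 2, depth_3 = 1, pos_x_4 = 3, pos_y_4 = 4, pos_z_4 = 1, height_4 = 3, pos_x_5 = 5, pos_y_5 = 6, pos_z_5 = 3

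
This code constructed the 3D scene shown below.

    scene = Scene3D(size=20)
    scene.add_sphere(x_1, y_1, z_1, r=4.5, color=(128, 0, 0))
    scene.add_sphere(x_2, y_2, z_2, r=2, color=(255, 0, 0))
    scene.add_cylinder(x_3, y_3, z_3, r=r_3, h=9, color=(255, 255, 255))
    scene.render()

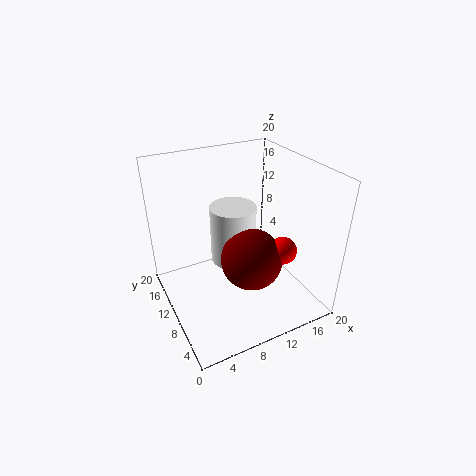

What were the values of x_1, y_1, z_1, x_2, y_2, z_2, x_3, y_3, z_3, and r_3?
x_1 = 12; y_1 = 9.5; z_1 = 6; x_2 = 16; y_2 = 7.5; z_2 = 7.5; x_3 = 11.5; y_3 = 14.5; z_3 = 3.5; r_3 = 3.5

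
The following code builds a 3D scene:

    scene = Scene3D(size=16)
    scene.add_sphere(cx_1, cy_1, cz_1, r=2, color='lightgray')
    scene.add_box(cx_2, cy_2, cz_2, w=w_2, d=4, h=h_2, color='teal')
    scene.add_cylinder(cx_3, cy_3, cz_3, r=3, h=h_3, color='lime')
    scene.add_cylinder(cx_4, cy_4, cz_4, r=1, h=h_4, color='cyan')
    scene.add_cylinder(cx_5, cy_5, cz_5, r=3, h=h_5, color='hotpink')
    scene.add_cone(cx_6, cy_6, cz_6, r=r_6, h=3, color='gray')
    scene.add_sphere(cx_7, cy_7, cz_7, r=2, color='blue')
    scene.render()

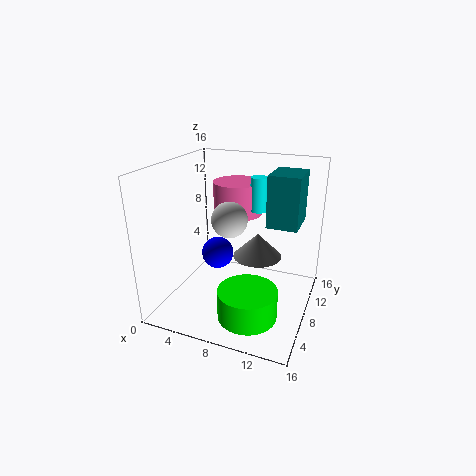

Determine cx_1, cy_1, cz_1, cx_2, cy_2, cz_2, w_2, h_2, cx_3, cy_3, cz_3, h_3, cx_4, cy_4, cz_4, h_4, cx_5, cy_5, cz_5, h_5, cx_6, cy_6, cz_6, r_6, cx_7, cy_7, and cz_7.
cx_1 = 7; cy_1 = 8; cz_1 = 10; cx_2 = 12; cy_2 = 5; cz_2 = 11; w_2 = 3; h_2 = 5; cx_3 = 11; cy_3 = 3; cz_3 = 2; h_3 = 3; cx_4 = 9; cy_4 = 12; cz_4 = 10; h_4 = 4; cx_5 = 6; cy_5 = 13; cz_5 = 9; h_5 = 4; cx_6 = 9; cy_6 = 12; cz_6 = 4; r_6 = 3; cx_7 = 4; cy_7 = 11; cz_7 = 4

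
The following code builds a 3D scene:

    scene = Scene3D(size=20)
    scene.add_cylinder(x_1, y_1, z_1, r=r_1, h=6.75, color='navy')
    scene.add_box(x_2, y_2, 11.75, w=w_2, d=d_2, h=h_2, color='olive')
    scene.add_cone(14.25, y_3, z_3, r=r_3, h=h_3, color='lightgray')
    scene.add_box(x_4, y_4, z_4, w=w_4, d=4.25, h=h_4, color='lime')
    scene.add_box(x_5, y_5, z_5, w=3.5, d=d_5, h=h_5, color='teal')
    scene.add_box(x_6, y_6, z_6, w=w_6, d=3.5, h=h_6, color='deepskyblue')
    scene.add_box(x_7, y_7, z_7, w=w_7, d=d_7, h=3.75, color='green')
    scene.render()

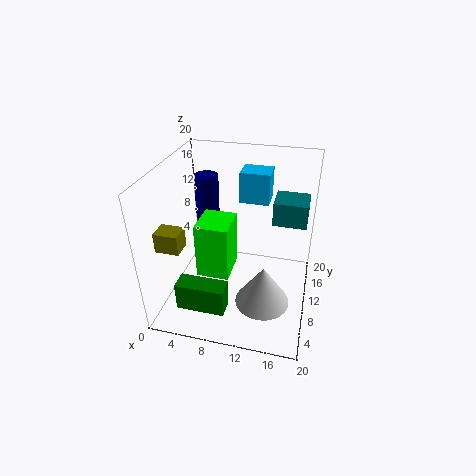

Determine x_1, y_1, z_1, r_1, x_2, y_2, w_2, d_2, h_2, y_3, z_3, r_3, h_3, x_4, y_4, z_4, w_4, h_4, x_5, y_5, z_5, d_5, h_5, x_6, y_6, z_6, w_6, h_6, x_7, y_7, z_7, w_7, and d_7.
x_1 = 4.25; y_1 = 14.25; z_1 = 10.25; r_1 = 1.75; x_2 = 1.75; y_2 = 2; w_2 = 3; d_2 = 2.5; h_2 = 2.5; y_3 = 7; z_3 = 2; r_3 = 3.75; h_3 = 5.75; x_4 = 7.25; y_4 = 1.25; z_4 = 10; w_4 = 3.75; h_4 = 6.5; x_5 = 15.5; y_5 = 2.5; z_5 = 17.25; d_5 = 3.25; h_5 = 2.5; x_6 = 9.25; y_6 = 13.75; z_6 = 13.5; w_6 = 4.25; h_6 = 4.5; x_7 = 4; y_7 = 1.25; z_7 = 3.75; w_7 = 6.25; d_7 = 2.5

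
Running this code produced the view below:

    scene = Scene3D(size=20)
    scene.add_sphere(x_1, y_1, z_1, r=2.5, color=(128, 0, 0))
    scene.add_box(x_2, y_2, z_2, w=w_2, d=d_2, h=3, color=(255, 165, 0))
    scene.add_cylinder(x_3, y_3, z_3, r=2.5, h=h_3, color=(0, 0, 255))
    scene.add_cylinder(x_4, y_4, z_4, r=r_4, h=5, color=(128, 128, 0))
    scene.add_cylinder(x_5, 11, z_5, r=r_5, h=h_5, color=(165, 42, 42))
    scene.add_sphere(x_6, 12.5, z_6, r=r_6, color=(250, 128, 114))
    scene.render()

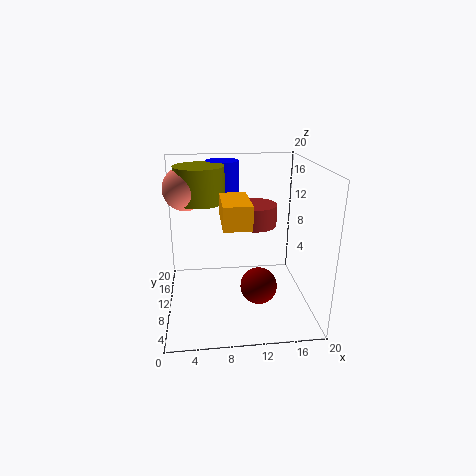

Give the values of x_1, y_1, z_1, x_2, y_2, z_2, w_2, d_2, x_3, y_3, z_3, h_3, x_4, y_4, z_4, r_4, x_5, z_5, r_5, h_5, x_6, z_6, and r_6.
x_1 = 12.5, y_1 = 7, z_1 = 4, x_2 = 7.5, y_2 = 3.5, z_2 = 13.5, w_2 = 3.5, d_2 = 6.5, x_3 = 8.5, y_3 = 17, z_3 = 14, h_3 = 5.5, x_4 = 5, y_4 = 13, z_4 = 14.5, r_4 = 3.5, x_5 = 12.5, z_5 = 11.5, r_5 = 3, h_5 = 3, x_6 = 3, z_6 = 16.5, r_6 = 3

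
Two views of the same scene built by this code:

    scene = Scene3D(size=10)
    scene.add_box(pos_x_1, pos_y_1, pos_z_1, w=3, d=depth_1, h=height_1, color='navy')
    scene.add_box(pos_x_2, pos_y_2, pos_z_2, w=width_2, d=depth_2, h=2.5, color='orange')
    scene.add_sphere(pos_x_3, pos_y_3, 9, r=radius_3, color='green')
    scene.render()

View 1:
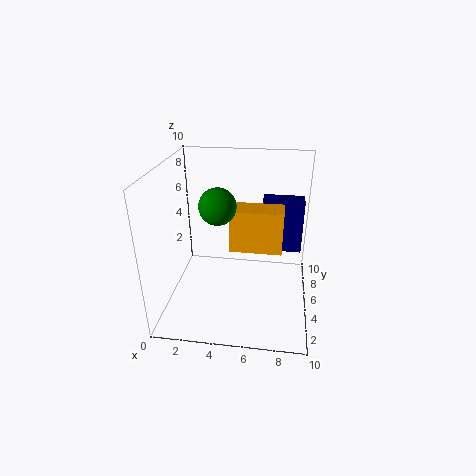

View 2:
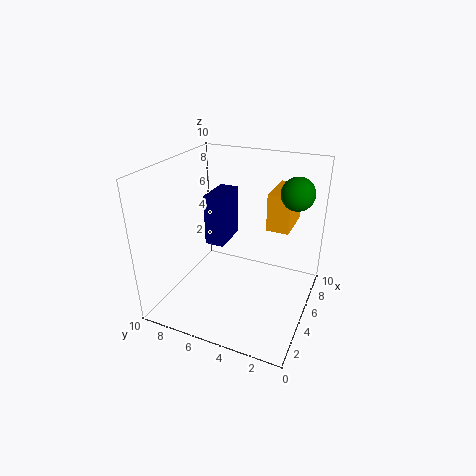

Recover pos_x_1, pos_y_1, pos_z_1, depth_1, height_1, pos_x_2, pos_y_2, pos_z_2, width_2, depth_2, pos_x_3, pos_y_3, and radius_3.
pos_x_1 = 6.5, pos_y_1 = 7, pos_z_1 = 3, depth_1 = 1.5, height_1 = 4, pos_x_2 = 5, pos_y_2 = 1.5, pos_z_2 = 6, width_2 = 3, depth_2 = 1.5, pos_x_3 = 4.5, pos_y_3 = 1, radius_3 = 1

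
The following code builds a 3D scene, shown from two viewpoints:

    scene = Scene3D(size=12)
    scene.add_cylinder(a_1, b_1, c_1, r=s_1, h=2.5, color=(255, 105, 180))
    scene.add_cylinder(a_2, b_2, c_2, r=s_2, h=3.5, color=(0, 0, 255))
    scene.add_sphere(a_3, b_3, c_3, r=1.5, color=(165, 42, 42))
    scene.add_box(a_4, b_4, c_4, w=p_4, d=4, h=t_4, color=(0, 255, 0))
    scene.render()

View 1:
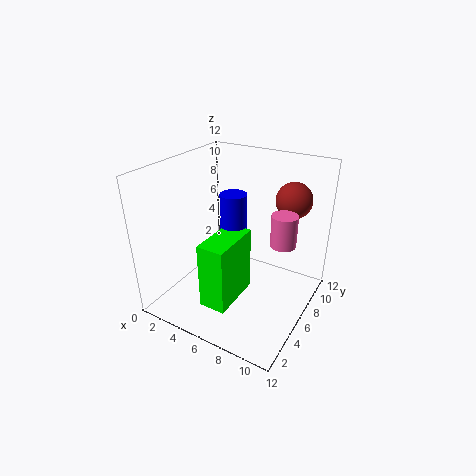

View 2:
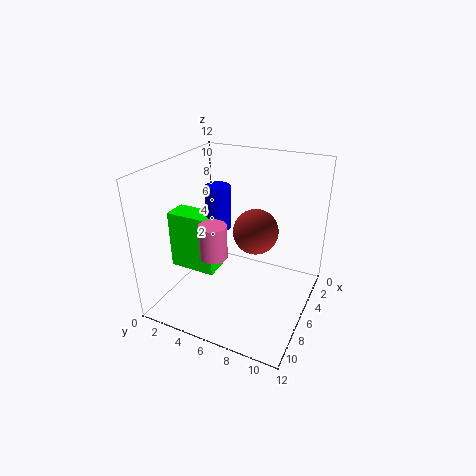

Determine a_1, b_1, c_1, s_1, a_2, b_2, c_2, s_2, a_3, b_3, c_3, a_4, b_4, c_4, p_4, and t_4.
a_1 = 10
b_1 = 6
c_1 = 6.5
s_1 = 1
a_2 = 6.5
b_2 = 4.5
c_2 = 7
s_2 = 1
a_3 = 9.5
b_3 = 9
c_3 = 9
a_4 = 6
b_4 = 0.5
c_4 = 3
p_4 = 2
t_4 = 5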